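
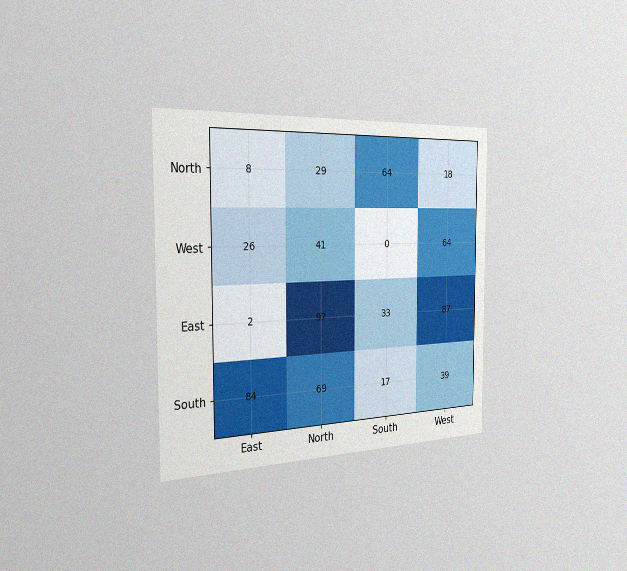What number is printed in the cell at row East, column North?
97

The chart is viewed slightly from the left, with some photo noise. The (East, North) cell reads 97.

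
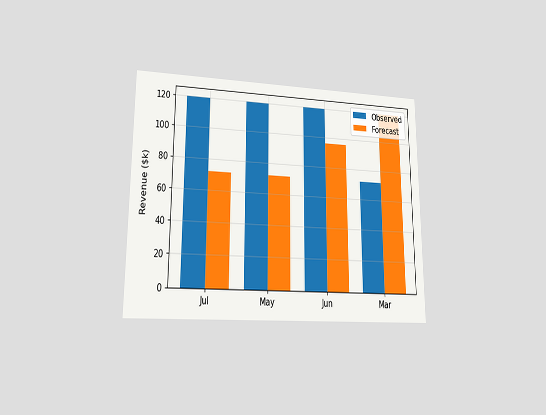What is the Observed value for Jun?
$120k

The chart is viewed at a slight angle. The Observed bar at Jun reaches $120k on the y-axis.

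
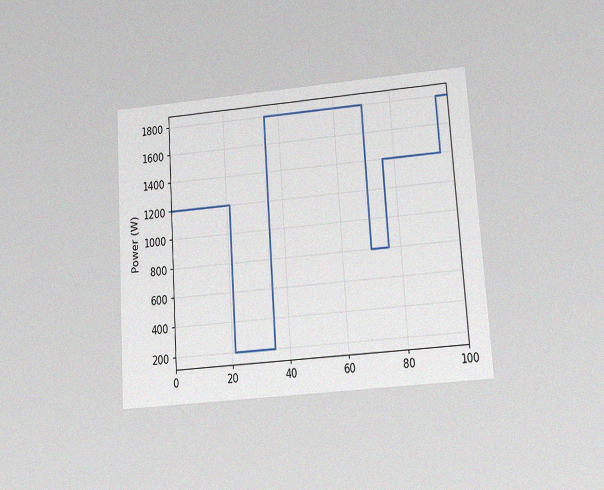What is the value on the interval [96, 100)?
The chart is tilted about 4° counter-clockwise and viewed at a slight angle, with some photo noise. On [96, 100) the step sits at 1800W.

1800W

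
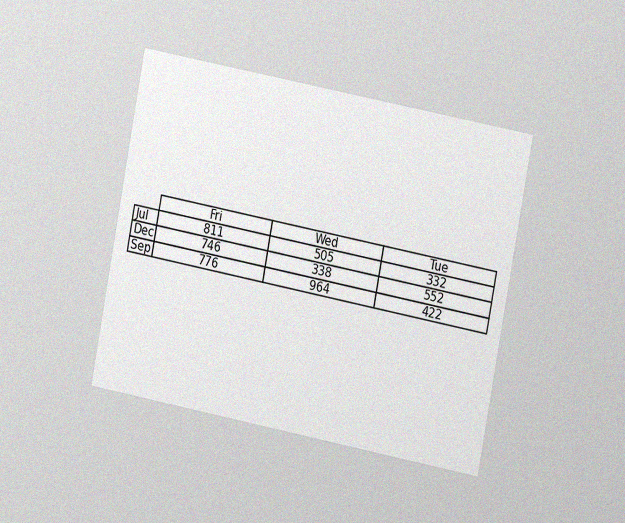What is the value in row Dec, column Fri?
746

The chart is tilted about 11° clockwise and viewed slightly from the right, with some photo noise. The (Dec, Fri) cell reads 746.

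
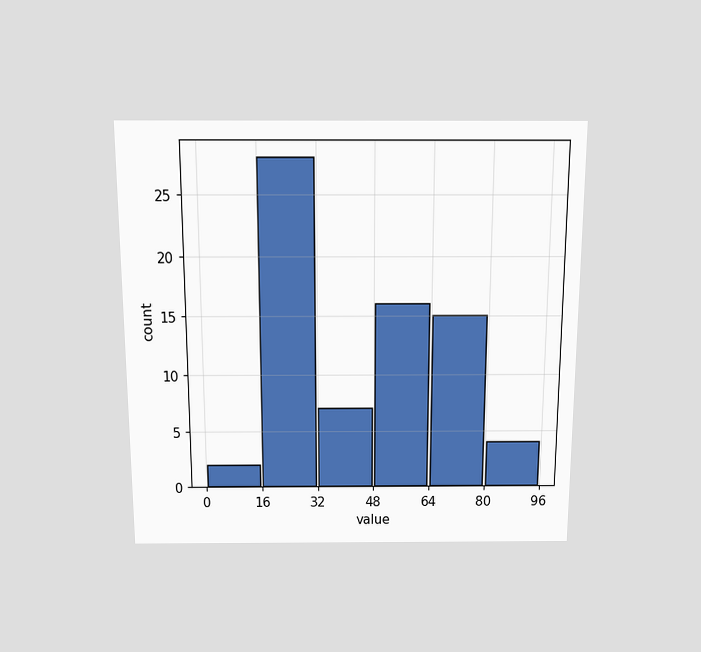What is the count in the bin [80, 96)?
4

The chart is viewed slightly from above. The [80, 96) bin has height 4.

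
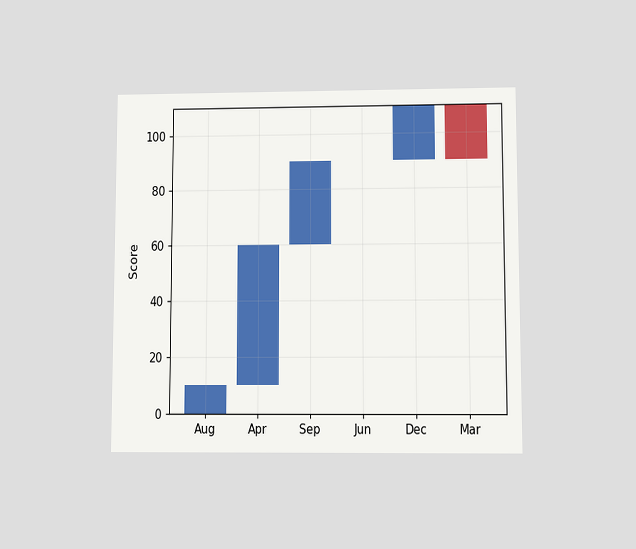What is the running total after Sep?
90

The chart is viewed at a slight angle. After Sep the running total reaches 90.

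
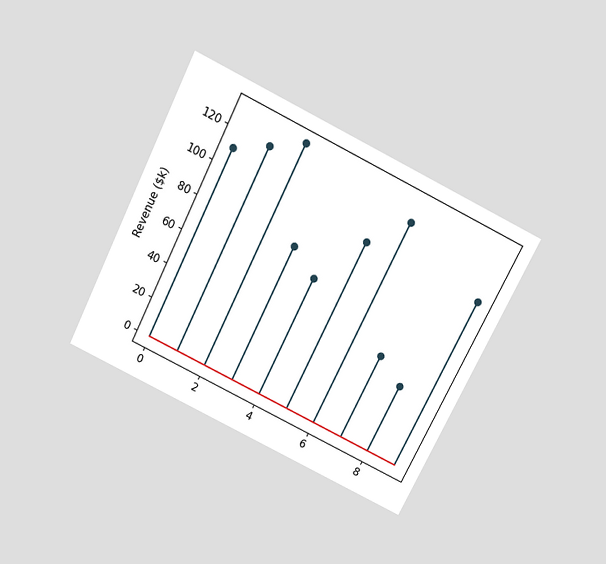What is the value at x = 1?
$120k

The chart is tilted about 26° clockwise and viewed slightly from above. The stem at x=1 reaches $120k.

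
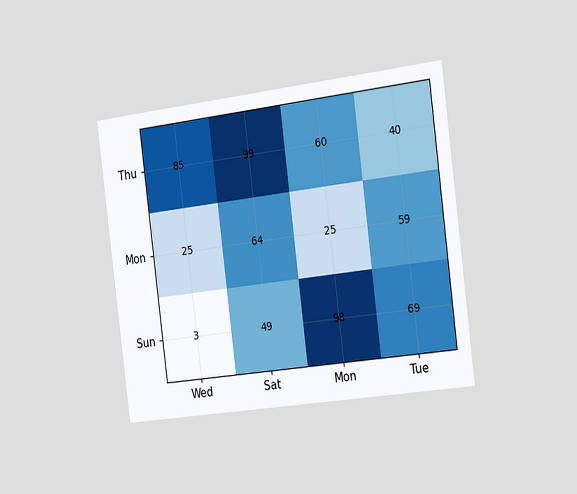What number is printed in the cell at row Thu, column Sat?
99

The chart is tilted about 7° counter-clockwise and viewed slightly from the right. The (Thu, Sat) cell reads 99.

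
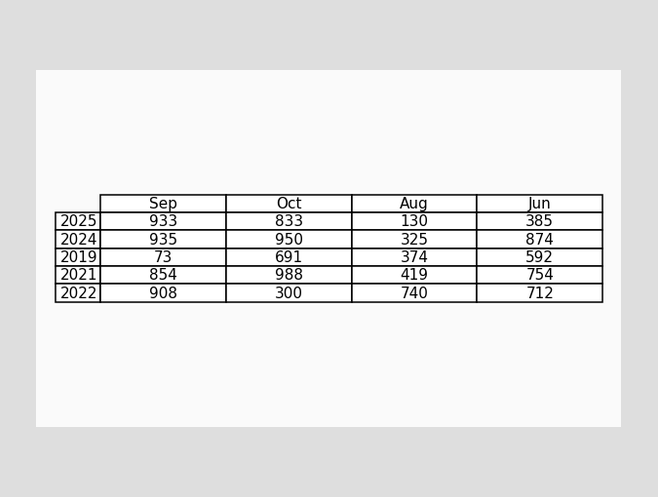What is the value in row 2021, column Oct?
988

The (2021, Oct) cell reads 988.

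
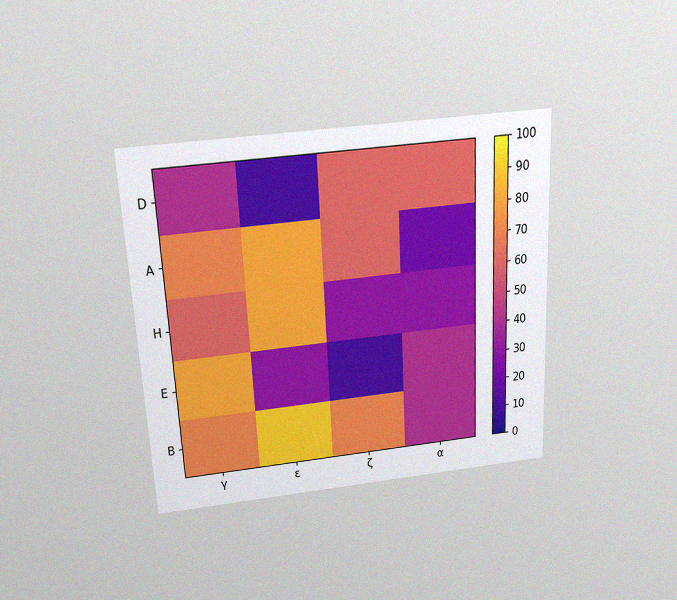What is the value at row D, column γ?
The chart is tilted about 3° counter-clockwise and viewed slightly from above, with some photo noise. Matching cell (D, γ) against the colorbar gives 40.

40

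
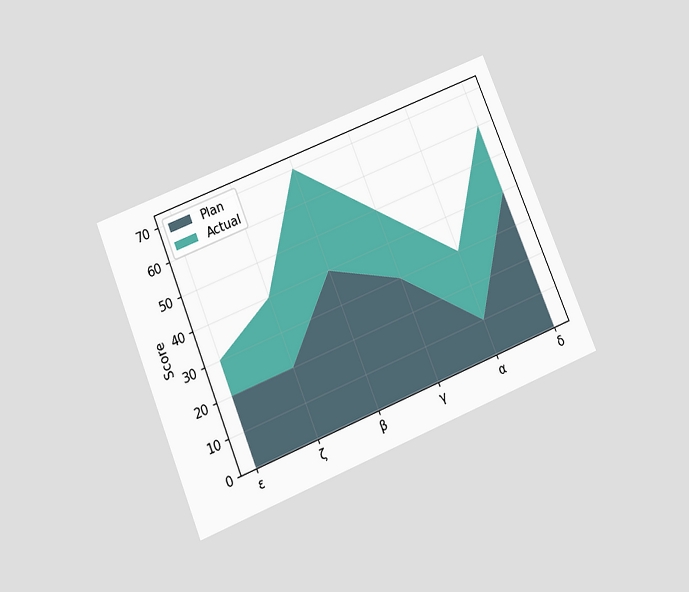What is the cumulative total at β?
The chart is tilted about 22° counter-clockwise and viewed slightly from below. The stacked total at β reaches 70.

70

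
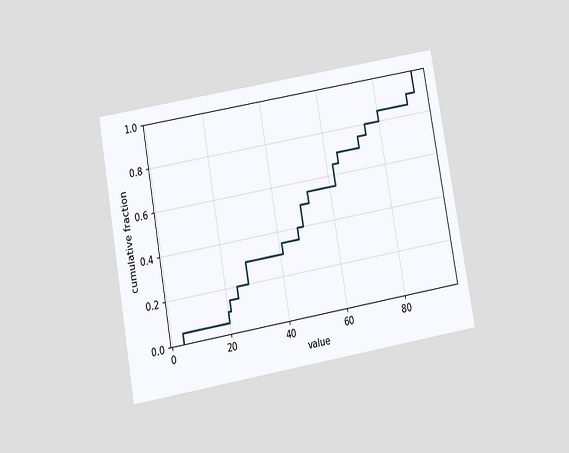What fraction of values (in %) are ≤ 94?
The chart is tilted about 10° counter-clockwise and viewed slightly from below. At x=94 the ECDF step is at 100%.

100%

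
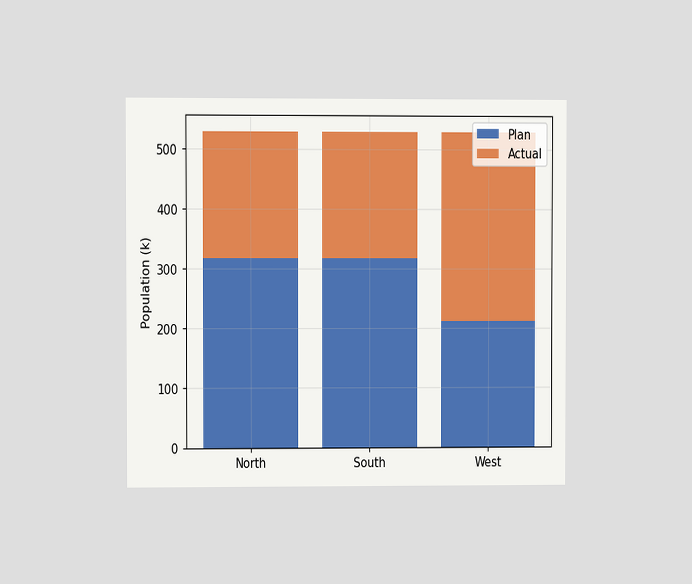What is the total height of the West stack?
530k

The chart is viewed at a slight angle. The West stack's top reaches 530k on the y-axis.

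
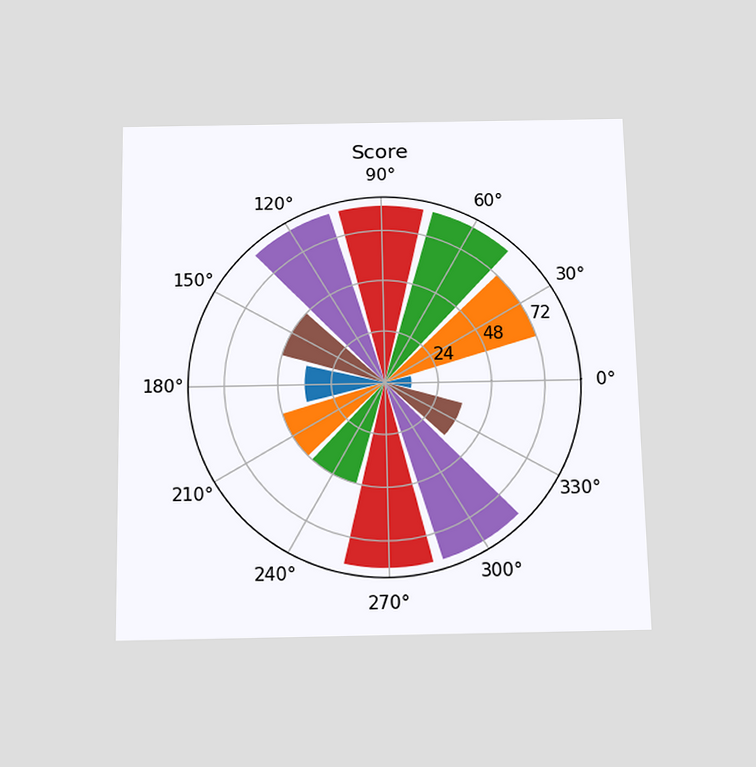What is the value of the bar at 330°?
36

The chart is viewed slightly from below. The bar at 330° reaches 36 on the radial axis.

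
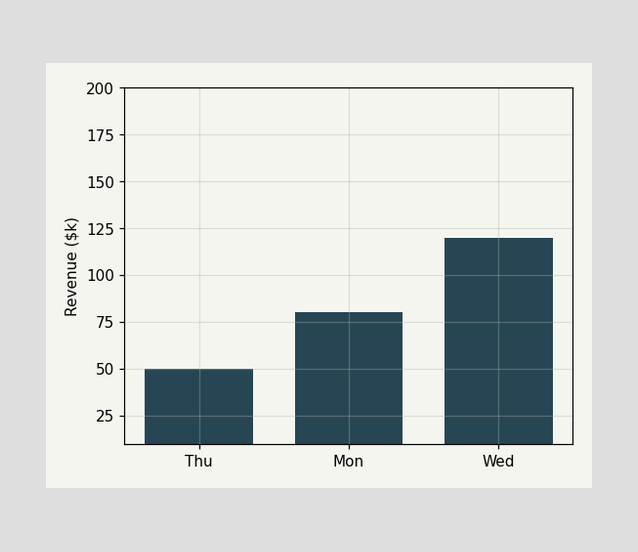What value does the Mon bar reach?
$80k

Reading along the chart's y-axis, the Mon bar reaches $80k.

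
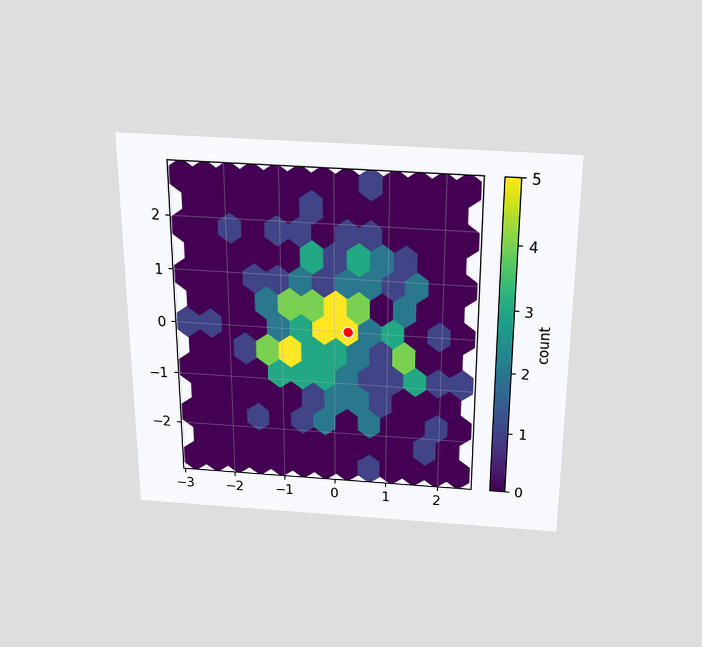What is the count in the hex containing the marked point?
The chart is viewed slightly from above. The marked hex reads 5 on the colorbar.

5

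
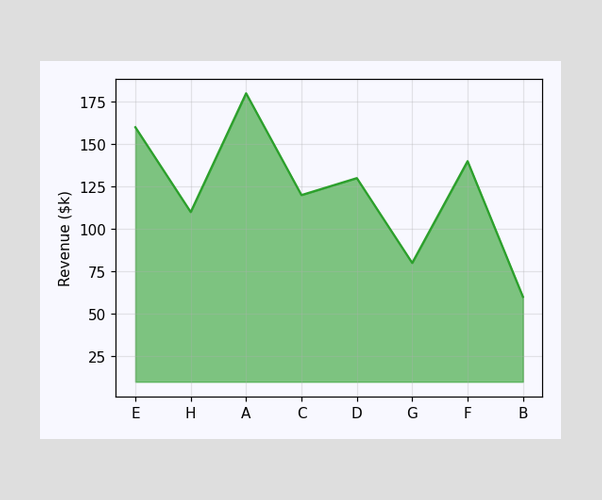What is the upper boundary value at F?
$140k

At F the upper boundary is at $140k.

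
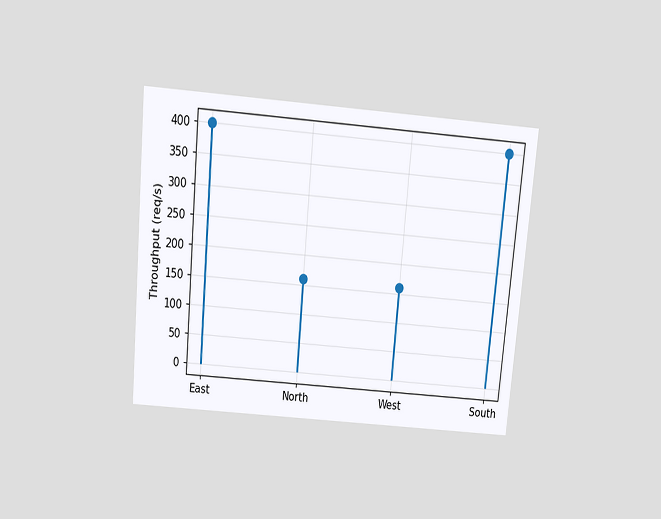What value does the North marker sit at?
The chart is tilted about 5° clockwise and viewed slightly from above. The North marker sits at 160req/s.

160req/s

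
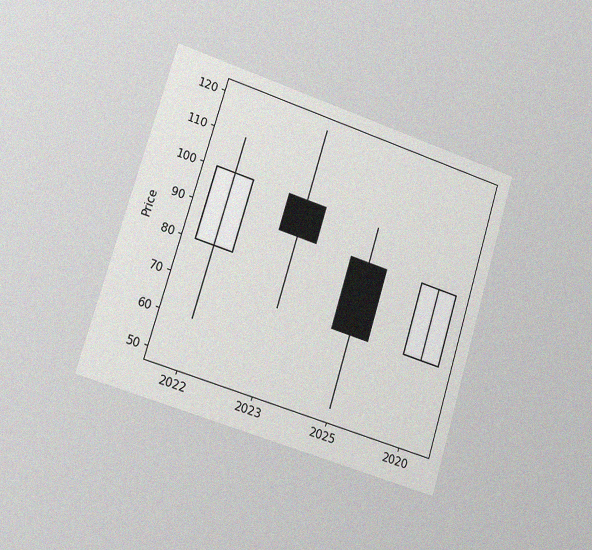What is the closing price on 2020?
The chart is tilted about 17° clockwise and viewed slightly from the left, with some photo noise. The 2020 candle closes at 90.

90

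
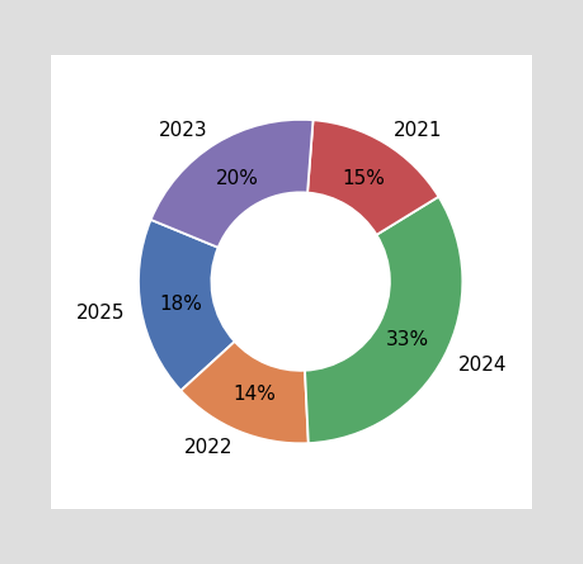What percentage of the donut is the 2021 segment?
15%

The 2021 segment takes up 15% of the ring.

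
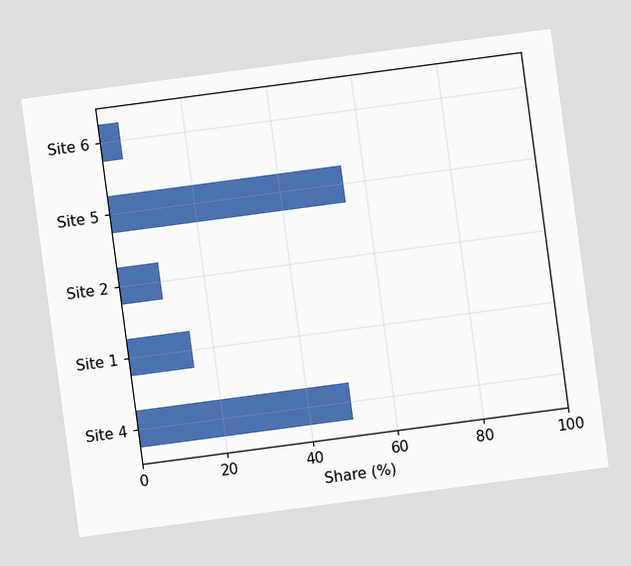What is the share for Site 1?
The chart is tilted about 8° counter-clockwise. Reading along the chart's x-axis, the Site 1 bar reaches 15%.

15%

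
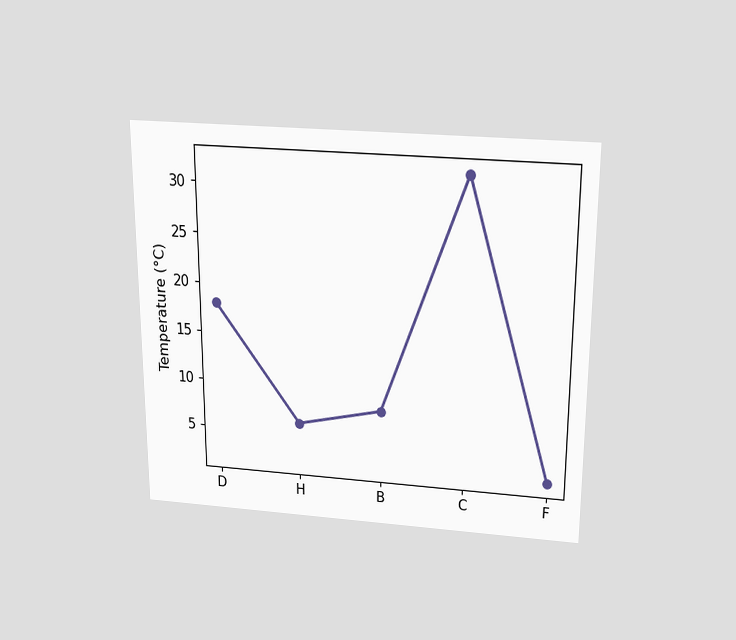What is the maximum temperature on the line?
The chart is viewed slightly from above. The highest point is at C, and reading across to the y-axis gives 32°C.

32°C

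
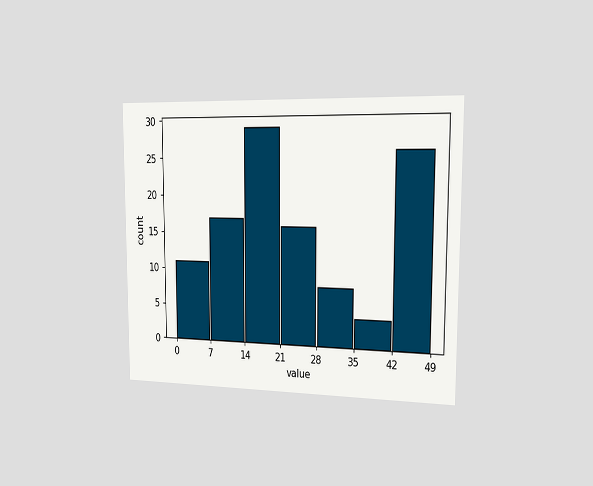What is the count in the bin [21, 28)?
16

The chart is viewed slightly from the right. The [21, 28) bin has height 16.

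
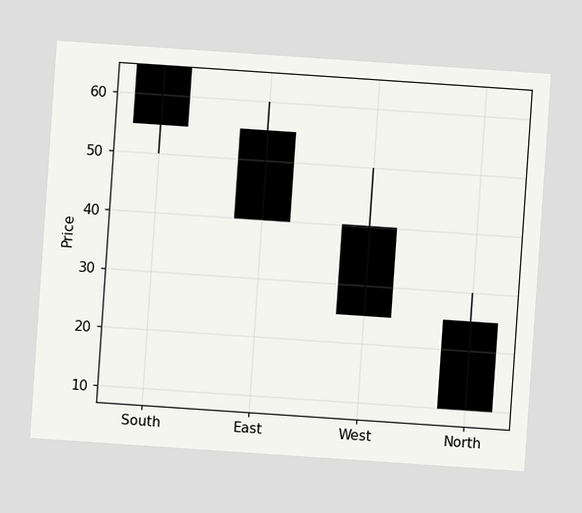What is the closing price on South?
The chart is tilted about 4° clockwise. The South candle closes at 55.

55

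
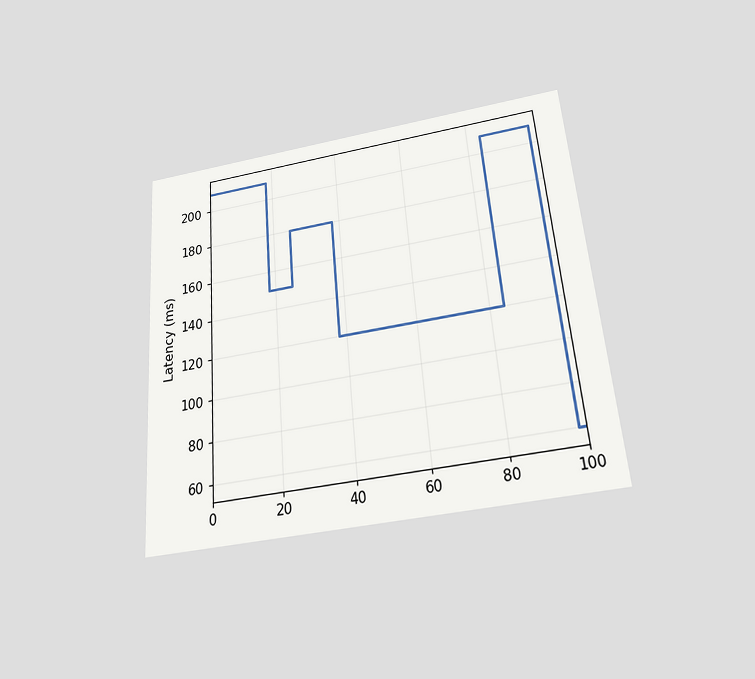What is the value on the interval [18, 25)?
The chart is tilted about 5° counter-clockwise and viewed slightly from below. On [18, 25) the step sits at 150ms.

150ms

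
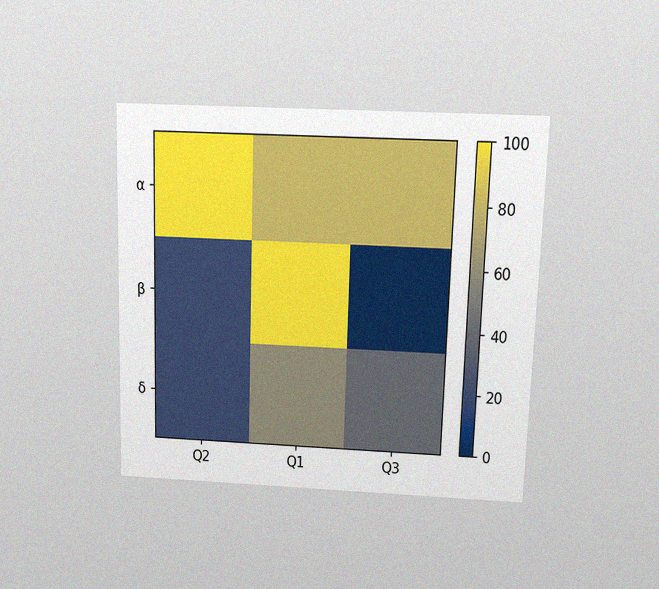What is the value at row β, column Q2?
The chart is viewed slightly from above, with some photo noise. Matching cell (β, Q2) against the colorbar gives 20.

20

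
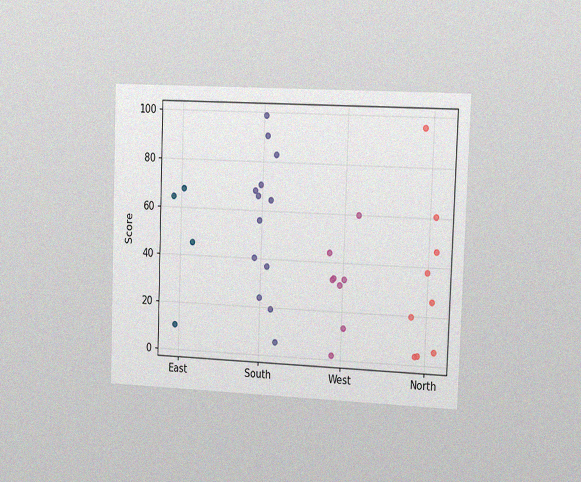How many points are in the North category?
9

The chart is tilted about 2° clockwise and viewed slightly from the right, with some photo noise. Counting the markers in the North column gives 9.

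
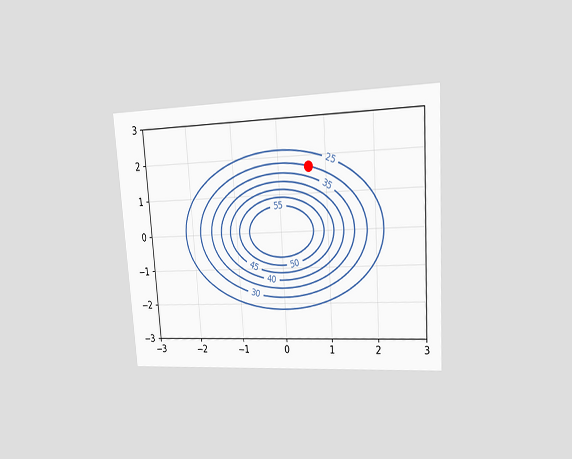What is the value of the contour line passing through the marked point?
The chart is tilted about 4° counter-clockwise and viewed at a slight angle. The marked point sits on the contour labelled 30.

30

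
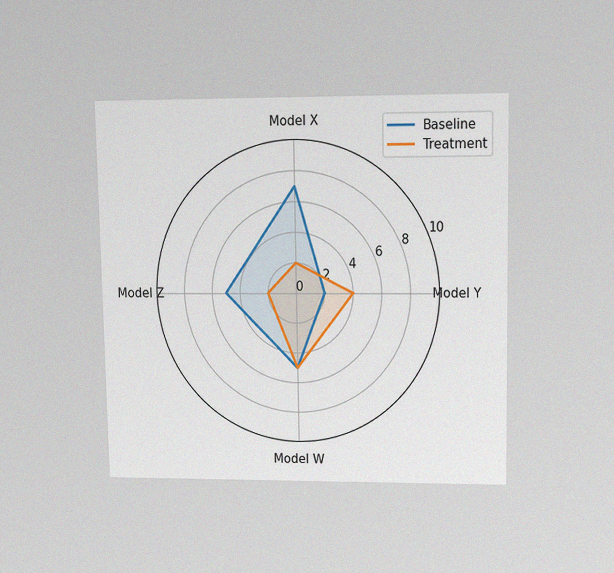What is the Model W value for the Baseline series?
The chart is viewed at a slight angle, with some photo noise. On the Model W axis, Baseline reaches 5.

5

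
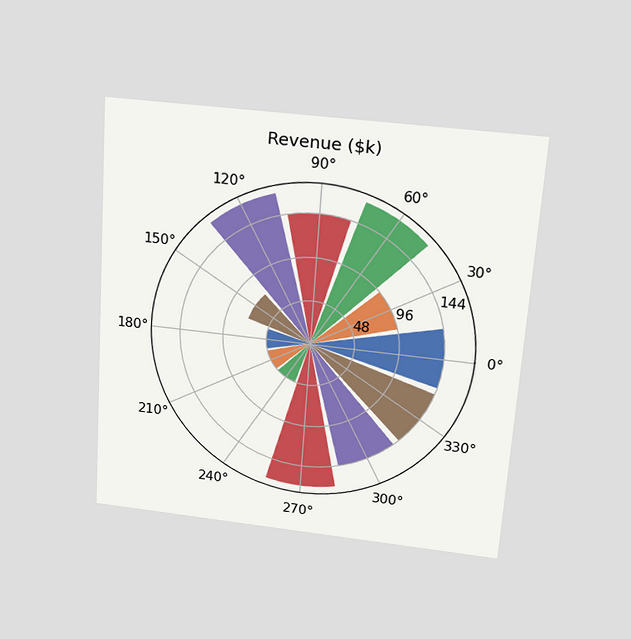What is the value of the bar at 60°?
The chart is tilted about 4° clockwise and viewed slightly from above. The bar at 60° reaches $168k on the radial axis.

$168k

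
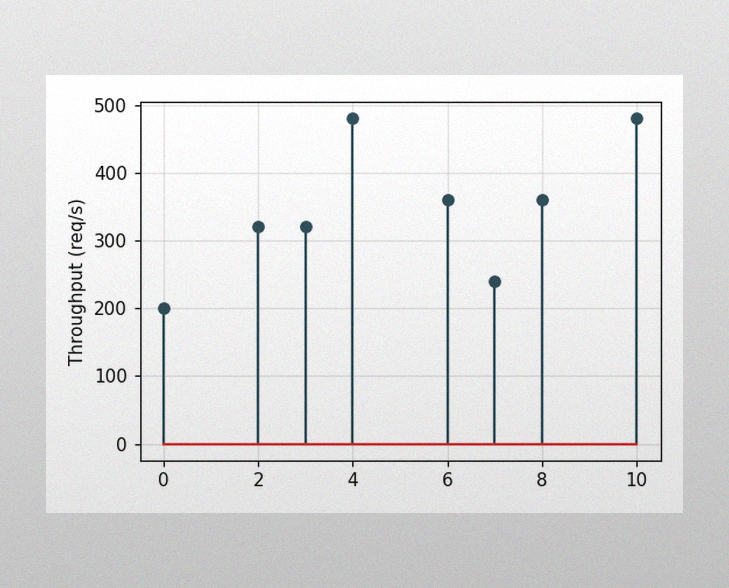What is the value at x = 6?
The image has some photo noise and uneven lighting. The stem at x=6 reaches 360req/s.

360req/s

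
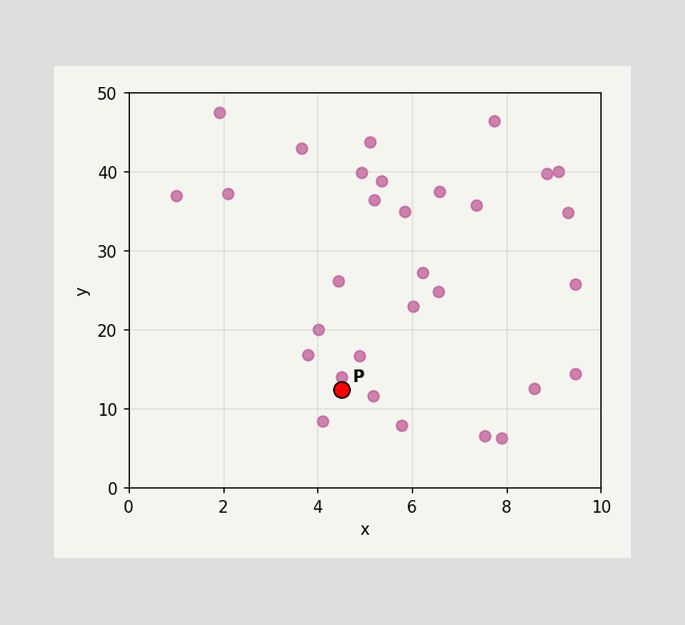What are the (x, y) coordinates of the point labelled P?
(4.5, 12.5)

Following the gridlines from P to each axis, P sits at (4.5, 12.5).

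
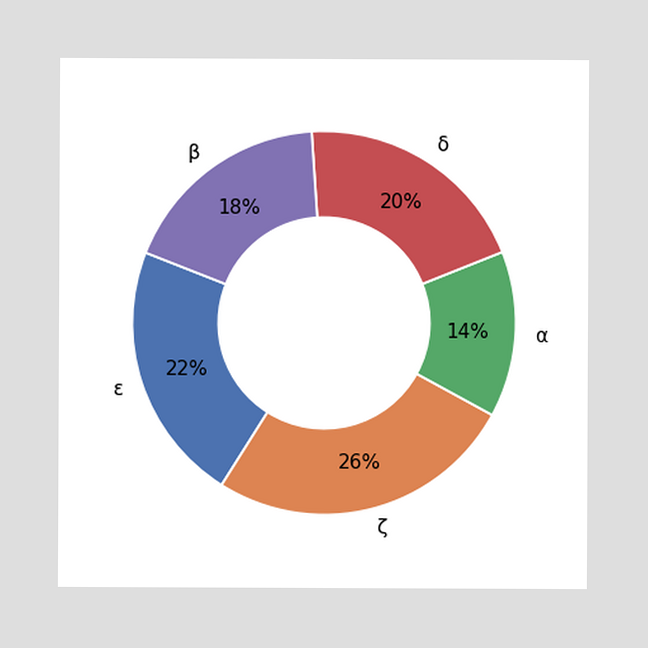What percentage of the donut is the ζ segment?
The ζ segment takes up 26% of the ring.

26%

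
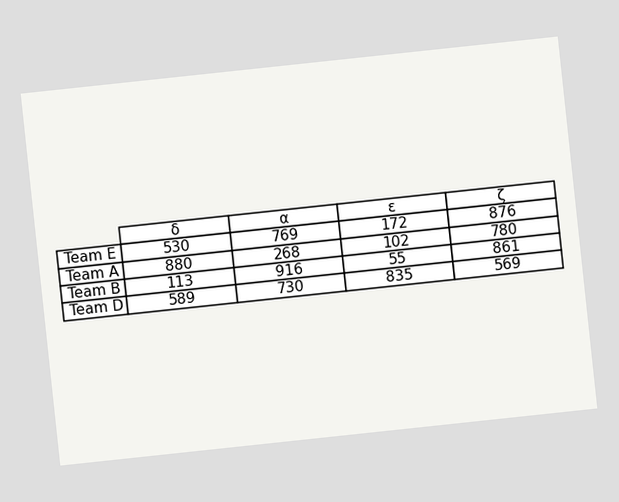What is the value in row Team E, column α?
The chart is tilted about 6° counter-clockwise. The (Team E, α) cell reads 769.

769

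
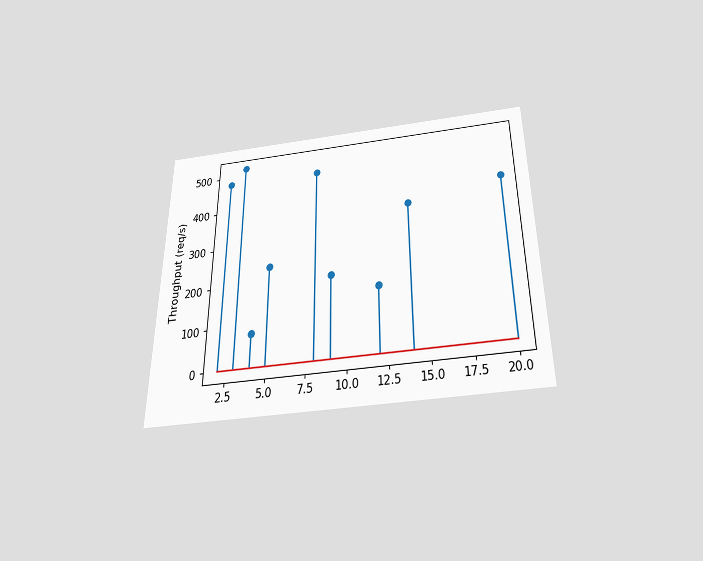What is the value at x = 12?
The chart is viewed slightly from below. The stem at x=12 reaches 160req/s.

160req/s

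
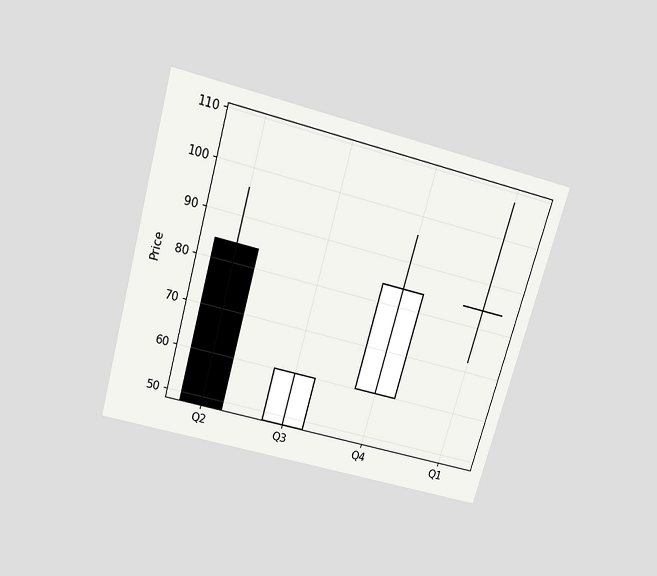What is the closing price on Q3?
The chart is tilted about 16° clockwise and viewed slightly from above. The Q3 candle closes at 60.

60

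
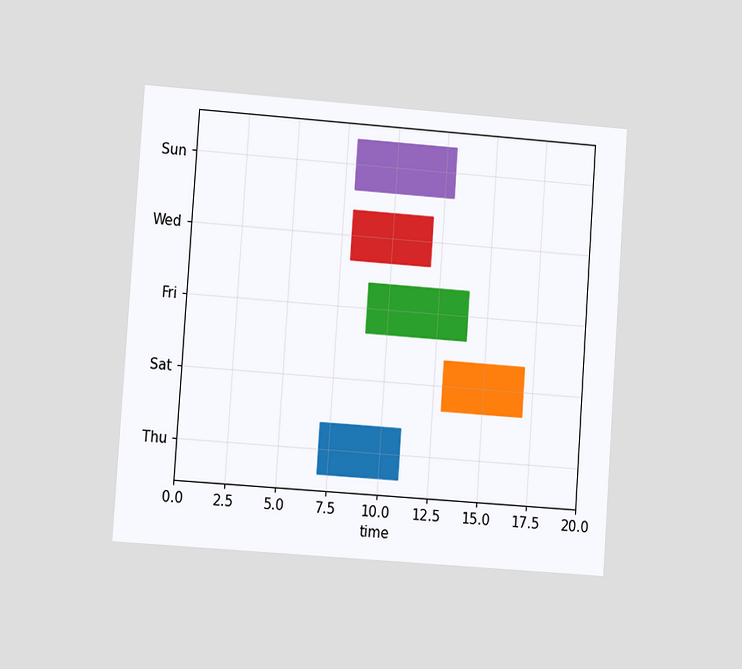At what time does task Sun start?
The chart is tilted about 4° clockwise and viewed at a slight angle. The Sun bar begins at t=8.

8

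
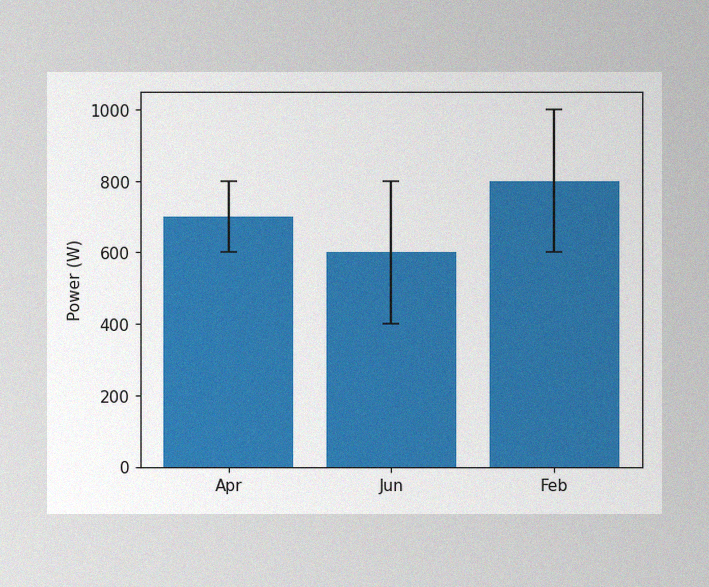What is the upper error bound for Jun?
The image has some photo noise and uneven lighting. The Jun bar's upper whisker reaches 800W.

800W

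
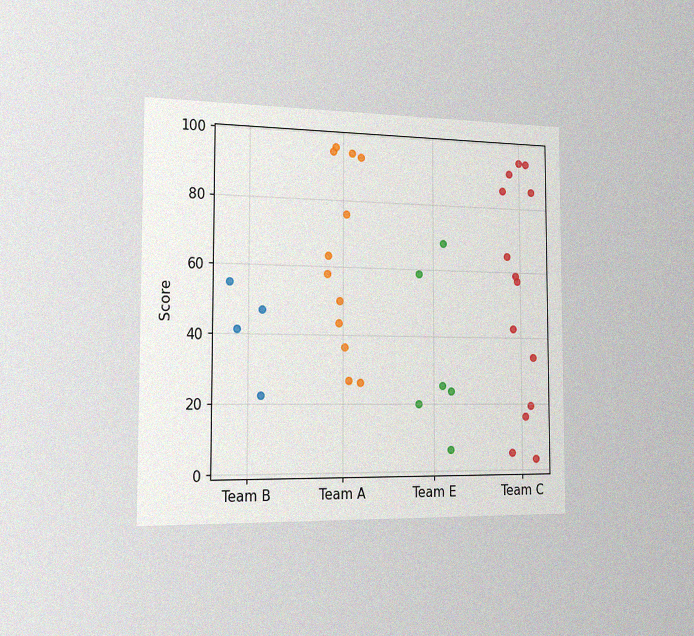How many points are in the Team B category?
4

The chart is viewed slightly from the left, with some photo noise. Counting the markers in the Team B column gives 4.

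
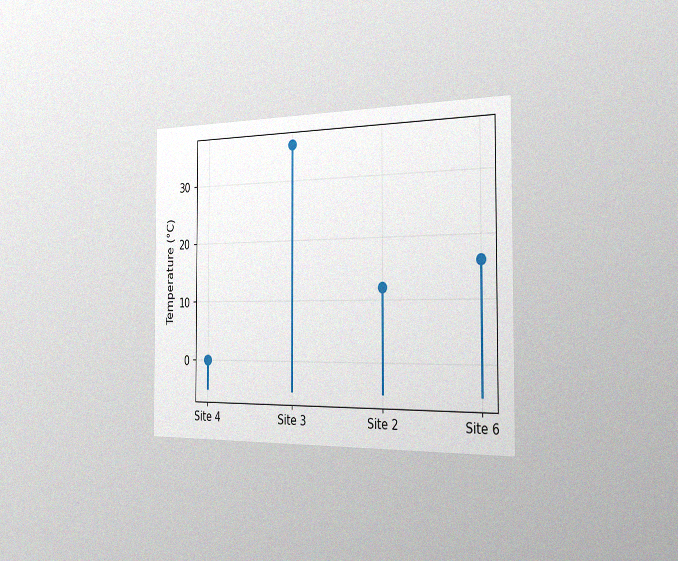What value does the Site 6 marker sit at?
The chart is viewed slightly from the right, with some photo noise. The Site 6 marker sits at 16°C.

16°C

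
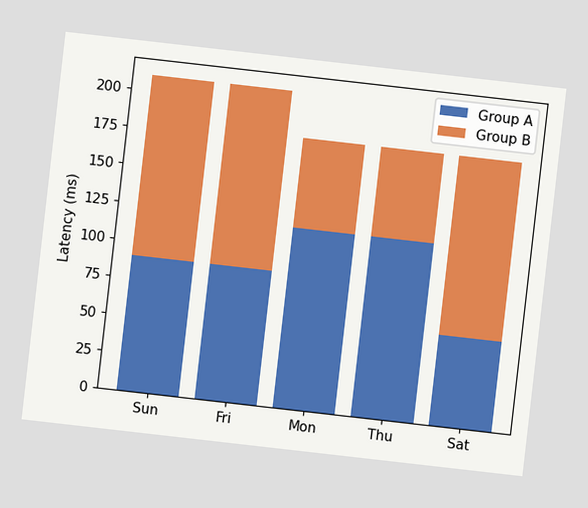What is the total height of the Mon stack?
180ms

The chart is tilted about 6° clockwise. The Mon stack's top reaches 180ms on the y-axis.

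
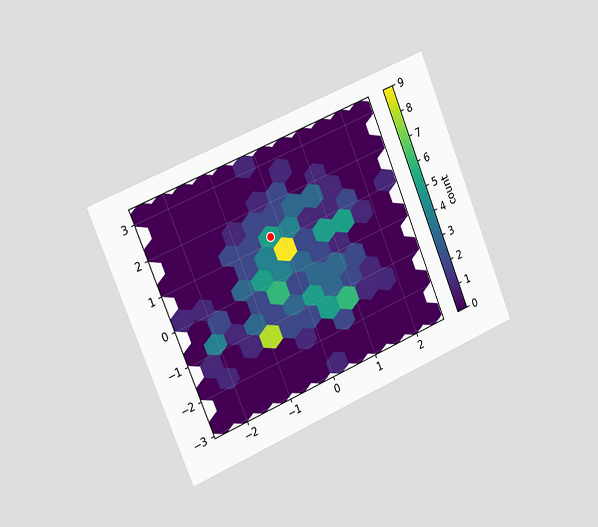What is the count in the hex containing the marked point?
5

The chart is tilted about 22° counter-clockwise and viewed slightly from the left. The marked hex reads 5 on the colorbar.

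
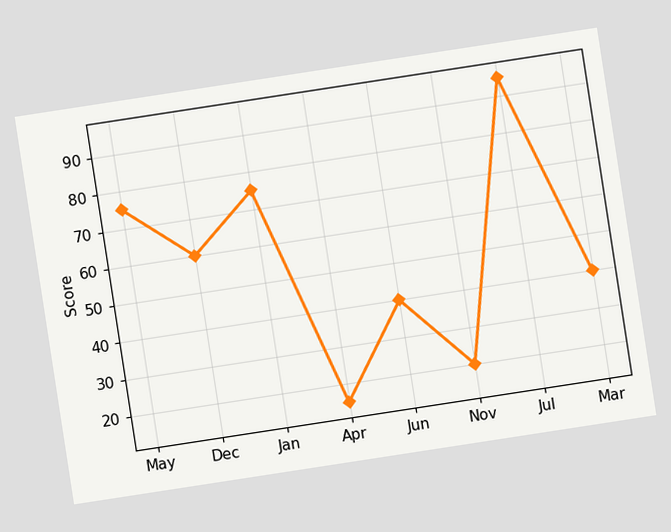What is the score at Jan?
75

The chart is tilted about 9° counter-clockwise. At Jan, the line is at 75.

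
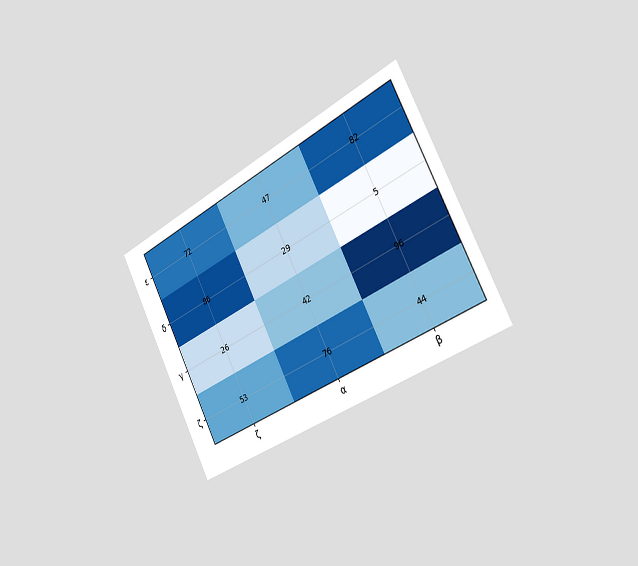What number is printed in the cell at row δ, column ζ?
The chart is tilted about 27° counter-clockwise and viewed slightly from the right. The (δ, ζ) cell reads 86.

86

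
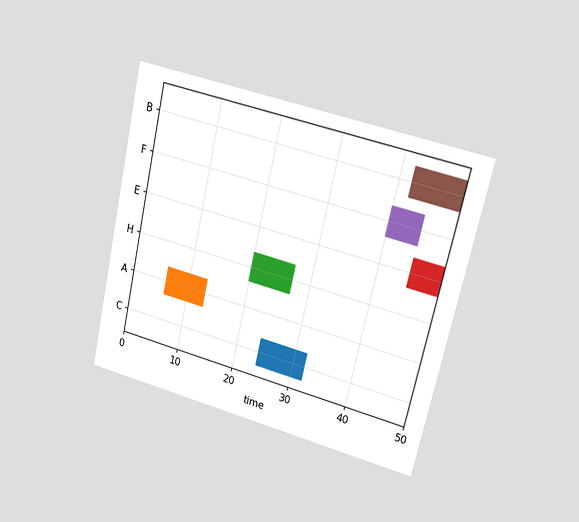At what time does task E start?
The chart is tilted about 13° clockwise and viewed at a slight angle. The E bar begins at t=45.

45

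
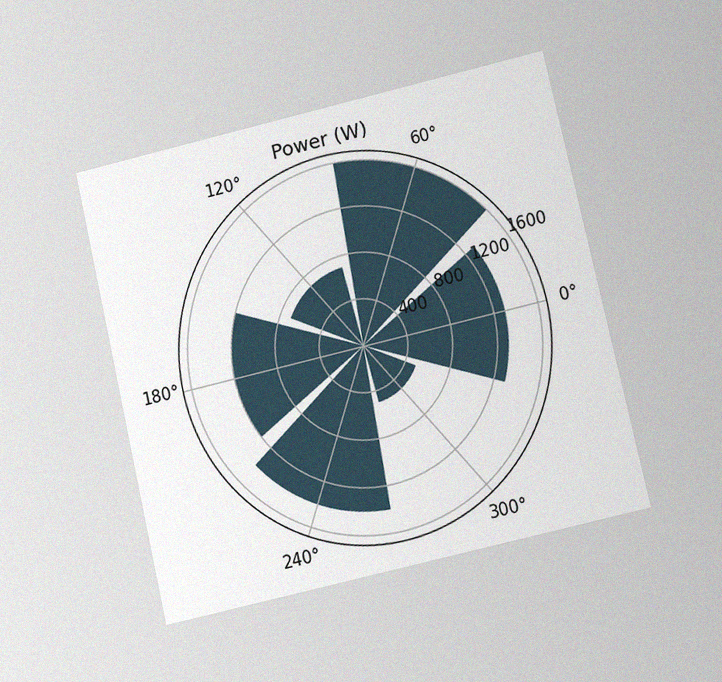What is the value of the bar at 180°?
The chart is tilted about 13° counter-clockwise and viewed at a slight angle, with some photo noise. The bar at 180° reaches 1200W on the radial axis.

1200W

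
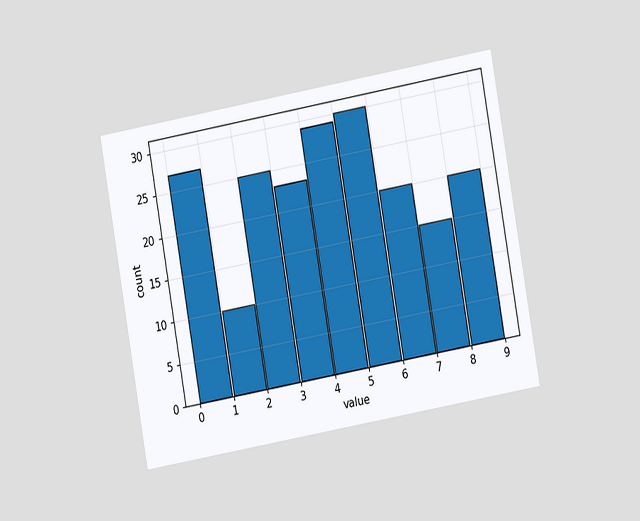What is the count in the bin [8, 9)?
20

The chart is tilted about 10° counter-clockwise and viewed at a slight angle. The [8, 9) bin has height 20.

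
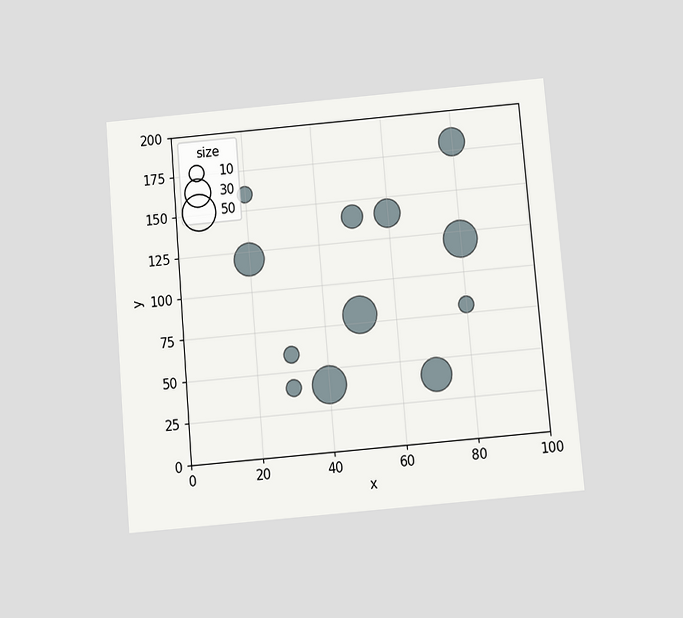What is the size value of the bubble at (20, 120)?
The chart is tilted about 5° counter-clockwise and viewed slightly from below. Matching the bubble at (20, 120) against the size legend gives 40.

40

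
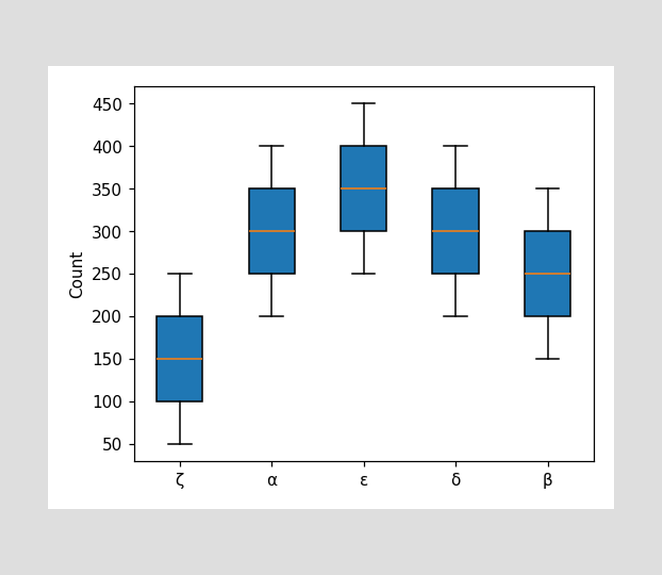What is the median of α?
300

The median line in the α box sits at 300.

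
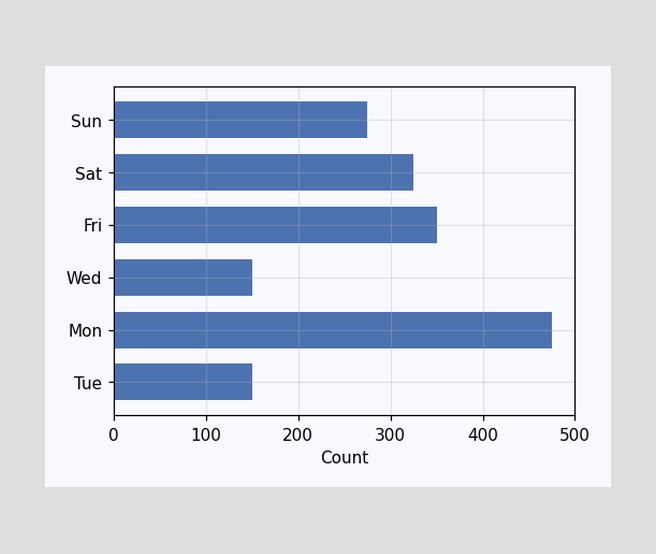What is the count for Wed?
150

Reading along the chart's x-axis, the Wed bar reaches 150.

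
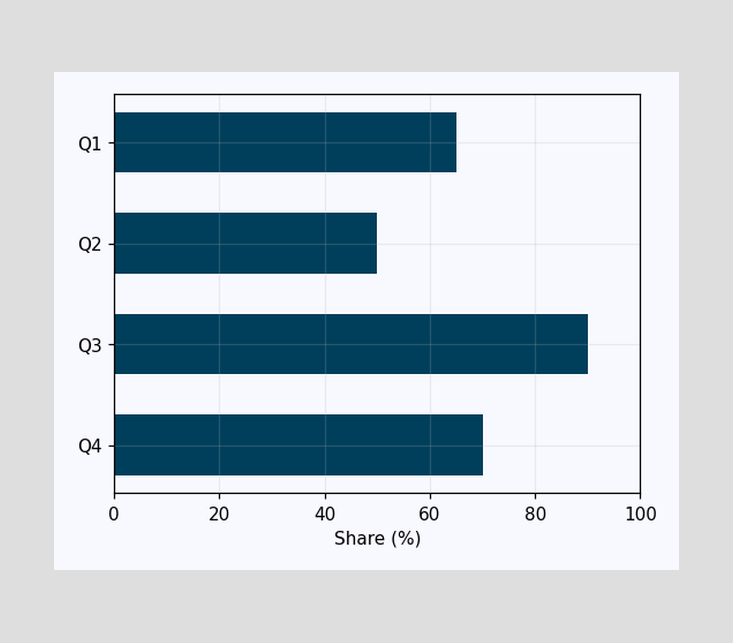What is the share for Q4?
70%

Reading along the chart's x-axis, the Q4 bar reaches 70%.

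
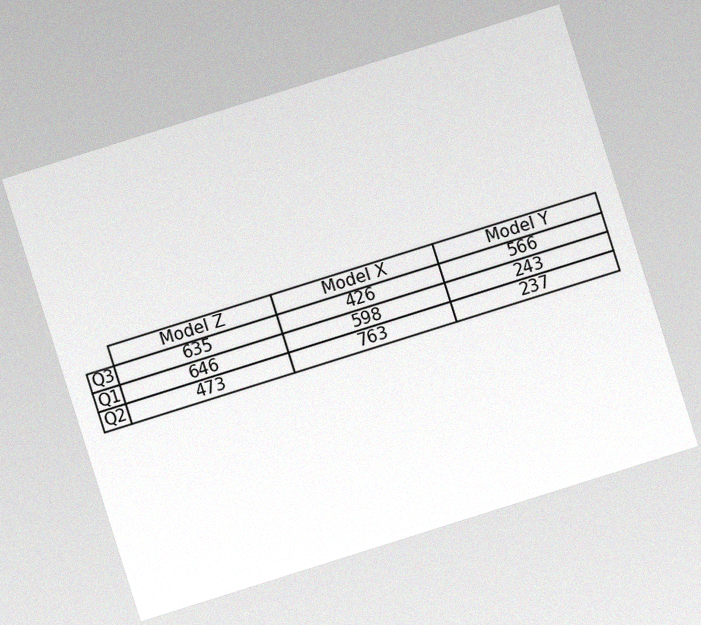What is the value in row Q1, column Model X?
The chart is tilted about 17° counter-clockwise, with some photo noise. The (Q1, Model X) cell reads 598.

598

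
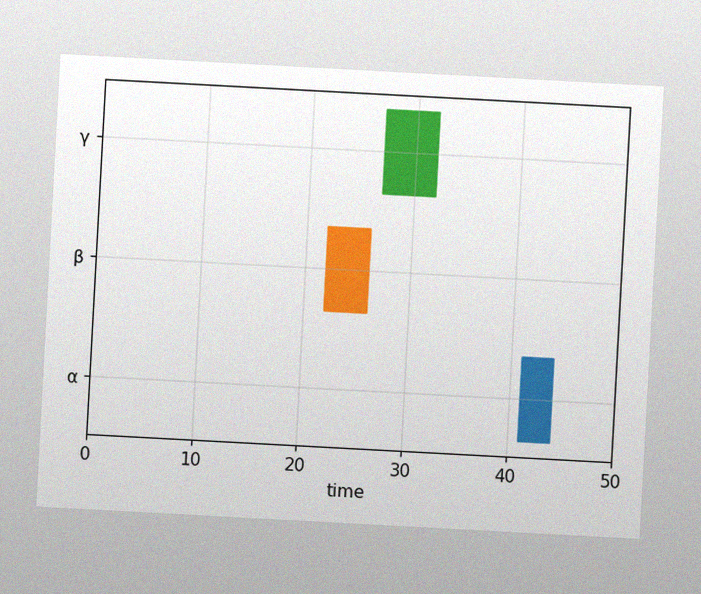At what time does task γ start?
27

The chart is tilted about 3° clockwise, with some photo noise. The γ bar begins at t=27.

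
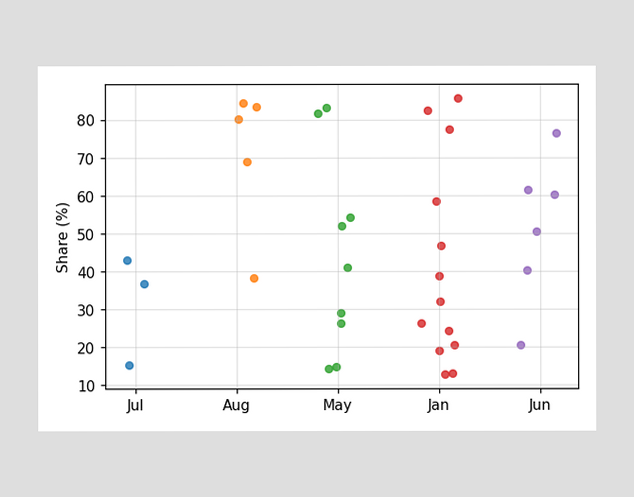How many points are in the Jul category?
3

Counting the markers in the Jul column gives 3.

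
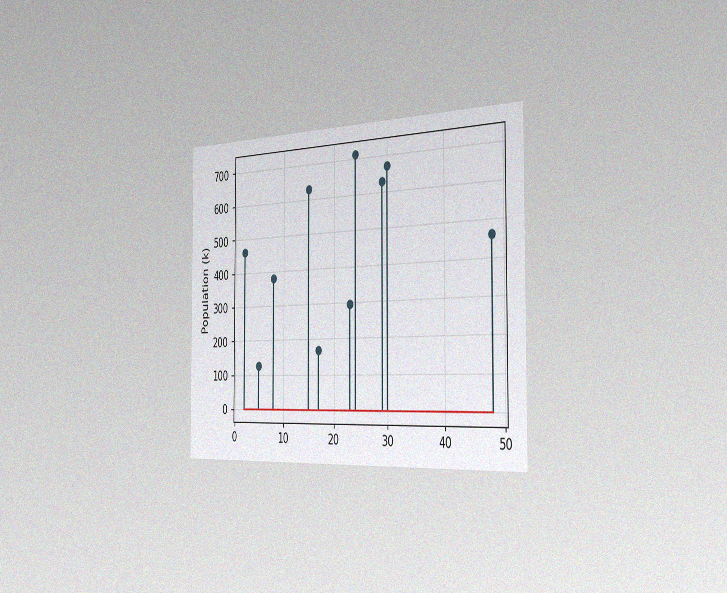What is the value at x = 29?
The chart is viewed slightly from the right, with some photo noise. The stem at x=29 reaches 630k.

630k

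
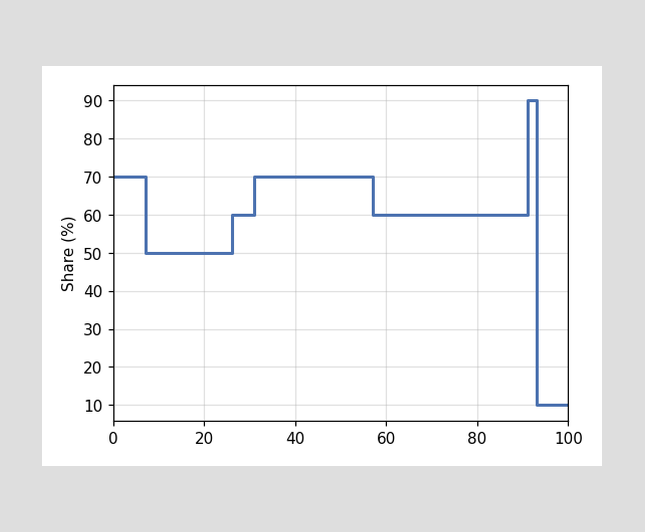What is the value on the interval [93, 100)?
On [93, 100) the step sits at 10%.

10%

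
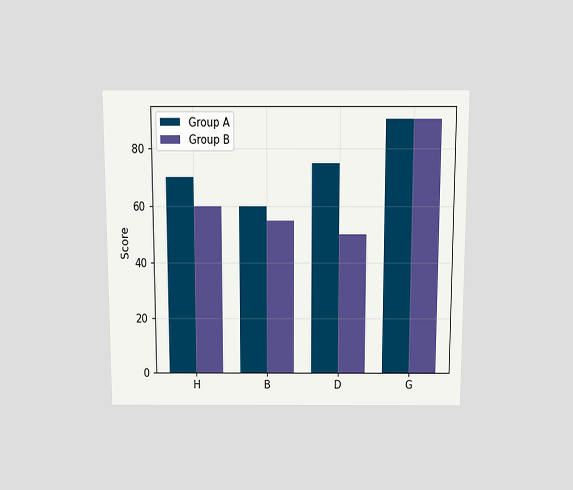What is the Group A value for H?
The chart is viewed slightly from above. The Group A bar at H reaches 70 on the y-axis.

70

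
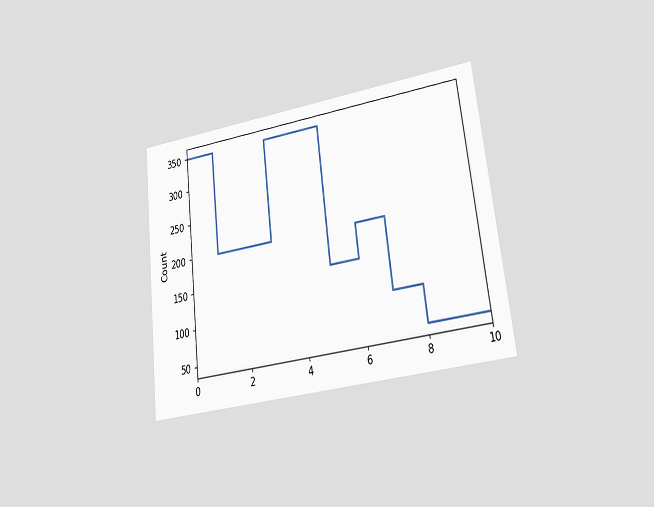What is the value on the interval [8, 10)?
The chart is tilted about 7° counter-clockwise and viewed at a slight angle. On [8, 10) the step sits at 50.

50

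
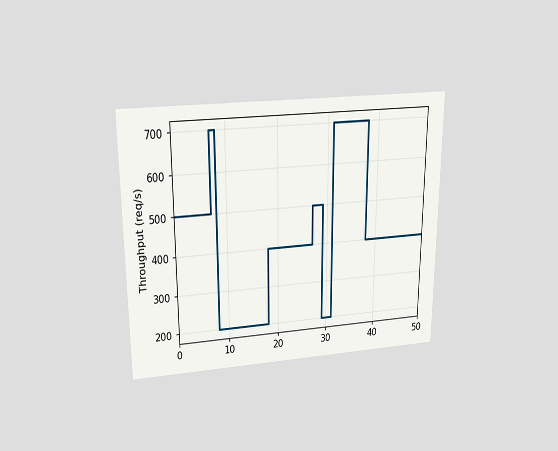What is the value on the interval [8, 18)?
200req/s

The chart is viewed slightly from above. On [8, 18) the step sits at 200req/s.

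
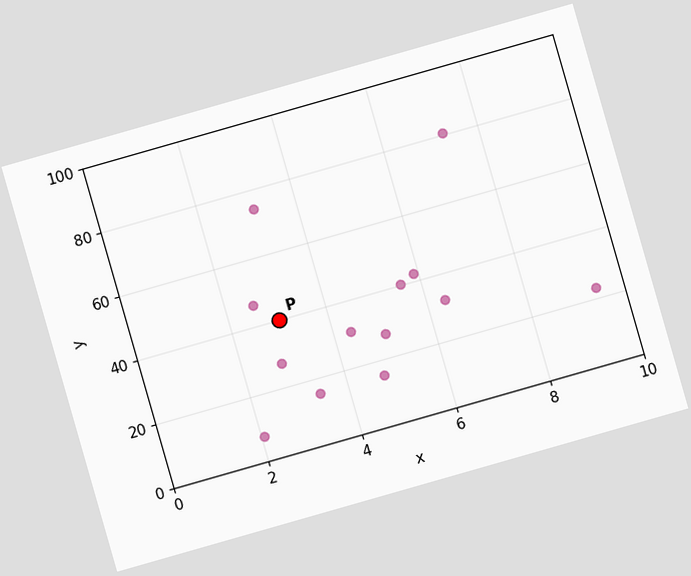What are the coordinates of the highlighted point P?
The chart is tilted about 16° counter-clockwise. Following the gridlines from P to each axis, P sits at (3, 40).

(3, 40)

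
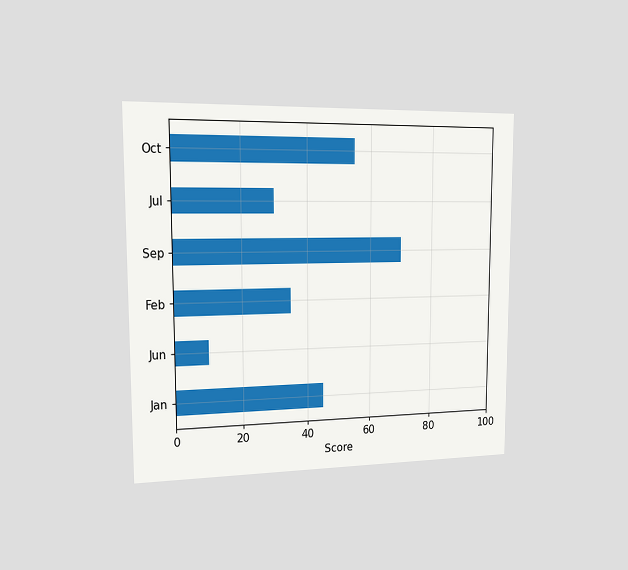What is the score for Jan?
45

The chart is viewed slightly from the left. Reading along the chart's x-axis, the Jan bar reaches 45.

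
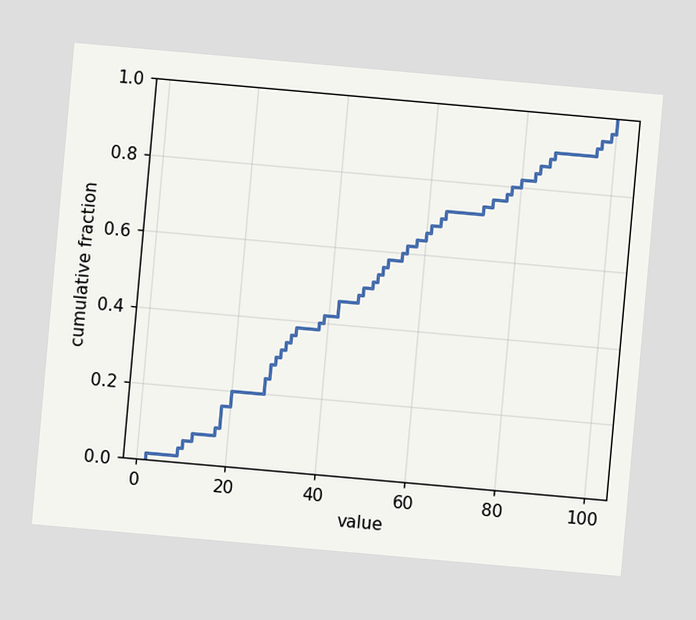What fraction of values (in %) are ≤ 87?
The chart is tilted about 5° clockwise. At x=87 the ECDF step is at 90%.

90%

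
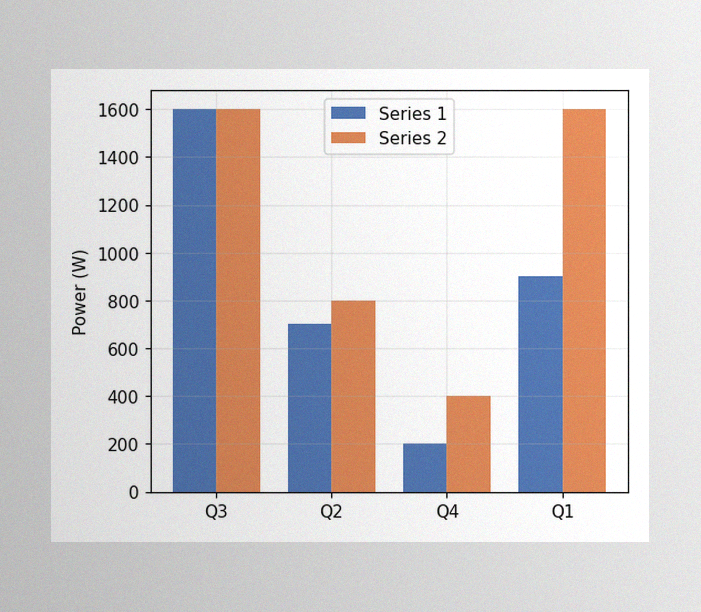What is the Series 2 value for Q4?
The image has some photo noise and uneven lighting. The Series 2 bar at Q4 reaches 400W on the y-axis.

400W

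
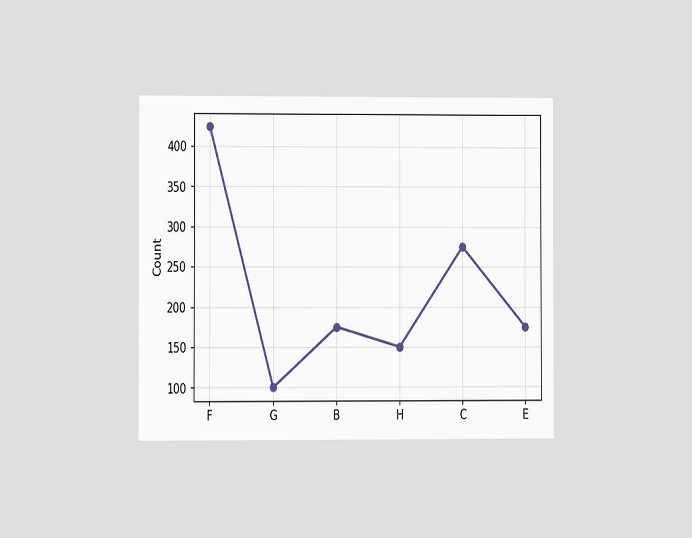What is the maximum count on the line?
The chart is viewed at a slight angle. The highest point is at F, and reading across to the y-axis gives 425.

425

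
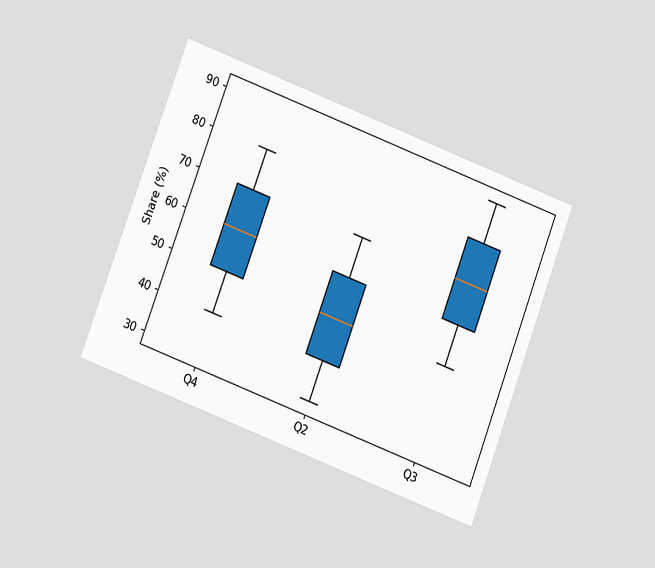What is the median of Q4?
The chart is tilted about 21° clockwise and viewed at a slight angle. The median line in the Q4 box sits at 60%.

60%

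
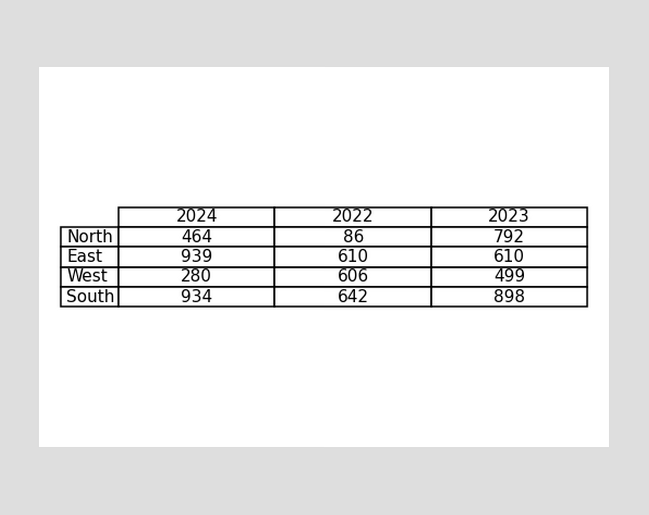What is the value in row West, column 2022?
The (West, 2022) cell reads 606.

606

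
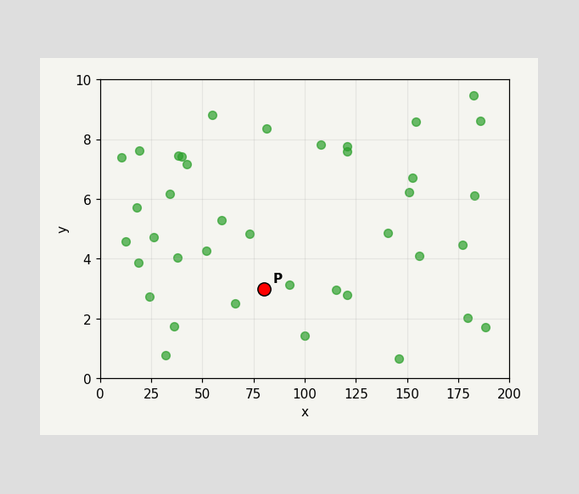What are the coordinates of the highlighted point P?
Following the gridlines from P to each axis, P sits at (80, 3).

(80, 3)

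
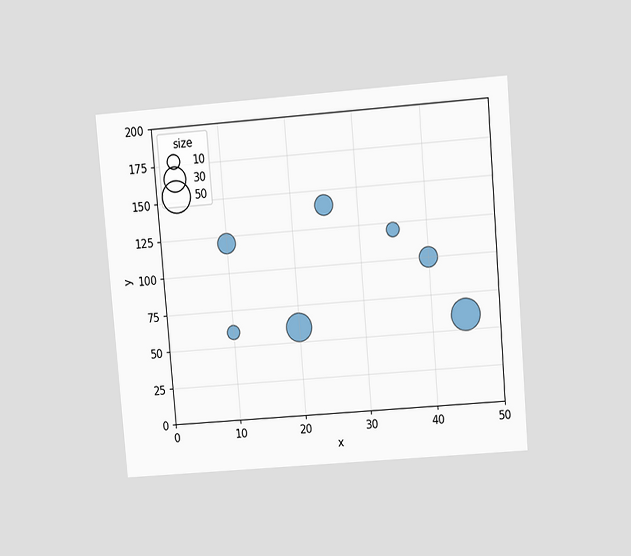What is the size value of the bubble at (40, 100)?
20

The chart is tilted about 5° counter-clockwise and viewed at a slight angle. Matching the bubble at (40, 100) against the size legend gives 20.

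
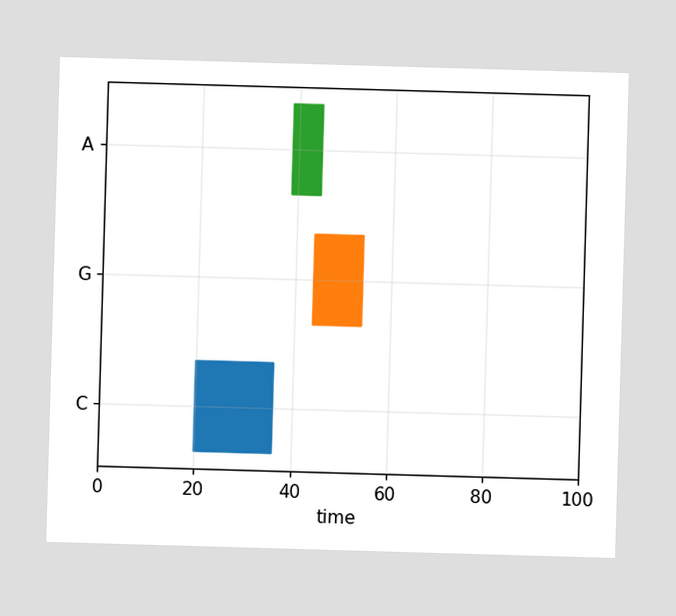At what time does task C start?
The C bar begins at t=20.

20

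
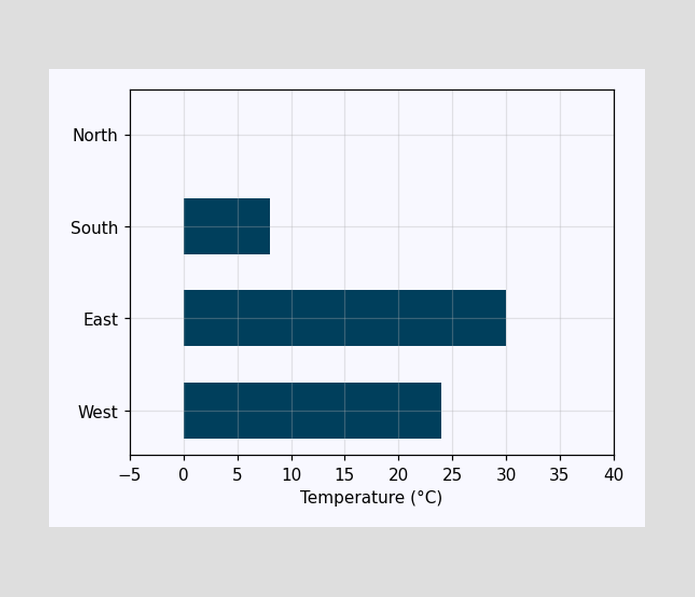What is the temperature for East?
Reading along the chart's x-axis, the East bar reaches 30°C.

30°C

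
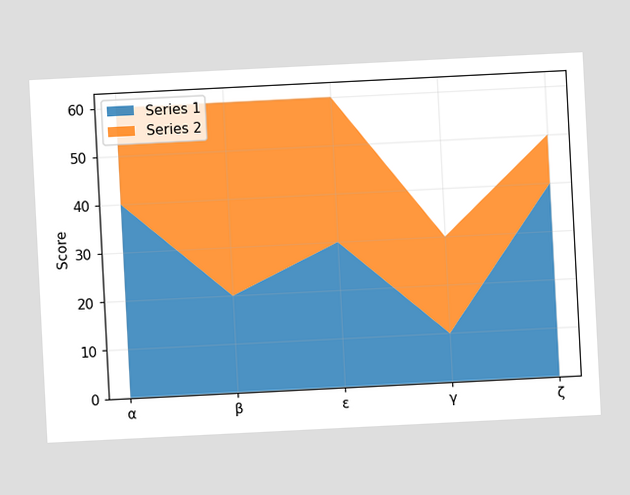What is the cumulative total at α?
The chart is tilted about 3° counter-clockwise. The stacked total at α reaches 60.

60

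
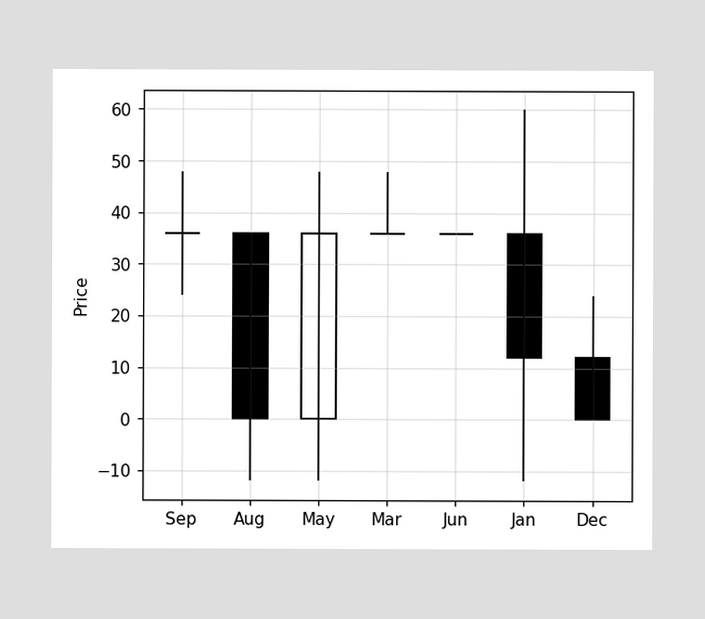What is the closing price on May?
36

The May candle closes at 36.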